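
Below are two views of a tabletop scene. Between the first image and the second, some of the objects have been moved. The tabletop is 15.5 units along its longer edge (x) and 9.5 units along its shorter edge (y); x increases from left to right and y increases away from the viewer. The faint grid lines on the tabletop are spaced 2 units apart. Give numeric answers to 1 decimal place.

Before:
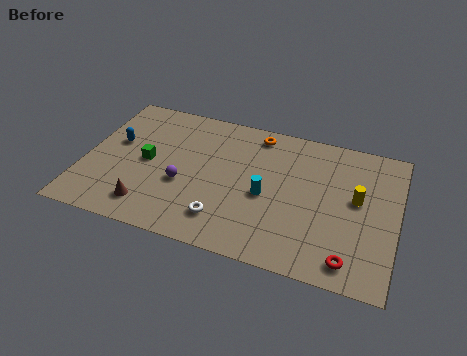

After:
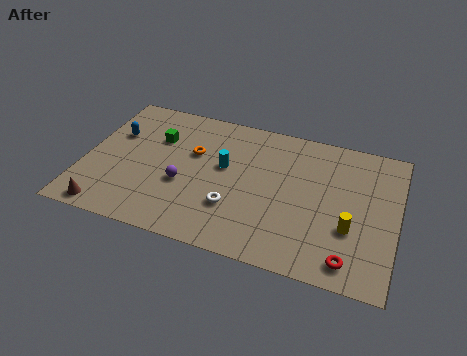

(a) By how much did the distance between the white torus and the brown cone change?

+2.7

Before: roughly 3.7 units apart; after: 6.4. That's 2.7 units further apart.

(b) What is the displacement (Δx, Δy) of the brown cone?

(-2.0, -0.8)

The brown cone was at about (3.5, 1.7) and moved to about (1.5, 0.9).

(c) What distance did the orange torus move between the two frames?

3.8

The orange torus was near (8.3, 8.3) before and (5.3, 6.0) after, so it travelled √(3.0² + 2.3²) ≈ 3.8 units.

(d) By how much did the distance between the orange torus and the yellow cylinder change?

+2.4

Before: roughly 6.0 units apart; after: 8.4. That's 2.4 units further apart.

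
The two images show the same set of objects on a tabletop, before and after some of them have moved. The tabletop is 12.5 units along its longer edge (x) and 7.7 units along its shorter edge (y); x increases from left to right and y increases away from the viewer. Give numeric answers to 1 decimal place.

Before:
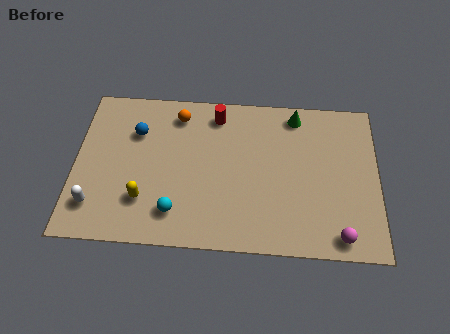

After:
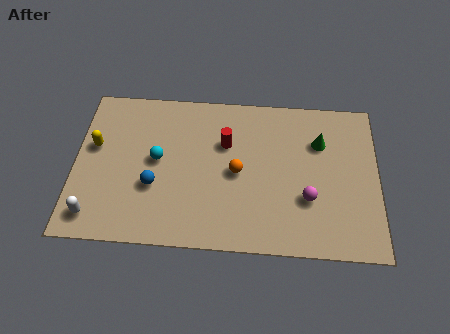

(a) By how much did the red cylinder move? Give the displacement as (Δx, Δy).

(0.4, -1.4)

The red cylinder started near (5.8, 6.5) and ended near (6.2, 5.1).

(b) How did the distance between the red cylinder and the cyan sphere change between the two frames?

-2.2

They were about 5.2 units apart before and 3.0 after — 2.2 units closer together.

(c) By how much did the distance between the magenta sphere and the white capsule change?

-1.2

The distance was about 10.0 in the first image and 8.8 in the second, so they moved 1.2 units closer together.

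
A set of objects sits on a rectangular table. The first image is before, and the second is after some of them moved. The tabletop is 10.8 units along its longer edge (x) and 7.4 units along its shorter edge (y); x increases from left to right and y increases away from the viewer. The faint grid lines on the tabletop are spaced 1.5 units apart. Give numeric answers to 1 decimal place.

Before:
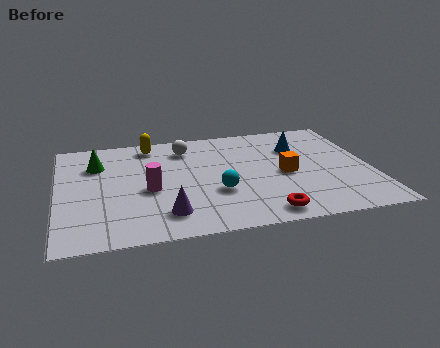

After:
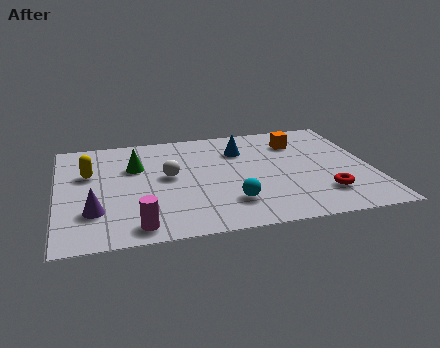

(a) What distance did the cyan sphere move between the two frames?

0.9

The cyan sphere moved from about (5.4, 2.6) to (5.8, 1.8), a distance of √(0.4² + 0.8²) ≈ 0.9.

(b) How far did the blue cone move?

2.0

From (8.4, 5.2) to (6.4, 5.4), the blue cone covered √(2.0² + 0.2²) ≈ 2.0 units.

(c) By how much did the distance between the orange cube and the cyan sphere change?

+2.1

The distance was about 2.5 in the first image and 4.6 in the second, so they moved 2.1 units further apart.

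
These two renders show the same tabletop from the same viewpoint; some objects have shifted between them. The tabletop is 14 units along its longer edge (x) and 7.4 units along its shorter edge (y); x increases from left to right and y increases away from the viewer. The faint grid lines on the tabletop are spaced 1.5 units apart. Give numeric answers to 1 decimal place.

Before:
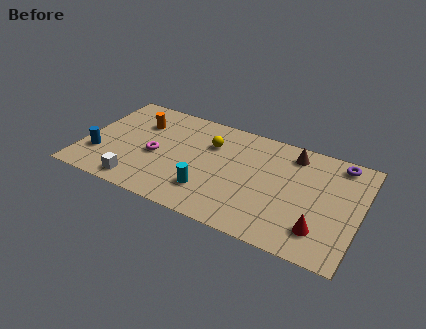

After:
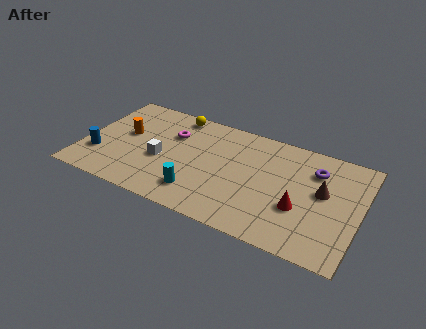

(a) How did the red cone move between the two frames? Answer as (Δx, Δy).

(-1.1, 1.0)

From the two frames, the red cone sits at roughly (12.2, 1.7) before and (11.1, 2.7) after.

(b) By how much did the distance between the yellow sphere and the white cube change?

-1.8

The distance was about 5.3 in the first image and 3.5 in the second, so they moved 1.8 units closer together.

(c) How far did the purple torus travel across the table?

1.5

The purple torus moved from about (12.7, 6.5) to (11.6, 5.5), a distance of √(1.1² + 1.0²) ≈ 1.5.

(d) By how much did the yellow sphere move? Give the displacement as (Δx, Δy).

(-2.0, 1.4)

The yellow sphere was at about (6.3, 5.2) and moved to about (4.3, 6.6).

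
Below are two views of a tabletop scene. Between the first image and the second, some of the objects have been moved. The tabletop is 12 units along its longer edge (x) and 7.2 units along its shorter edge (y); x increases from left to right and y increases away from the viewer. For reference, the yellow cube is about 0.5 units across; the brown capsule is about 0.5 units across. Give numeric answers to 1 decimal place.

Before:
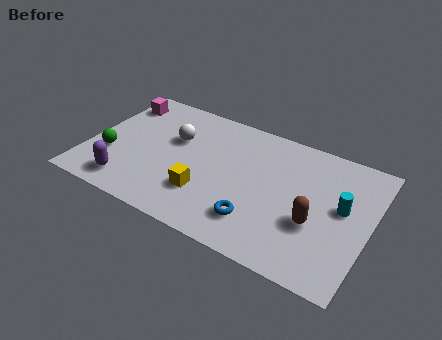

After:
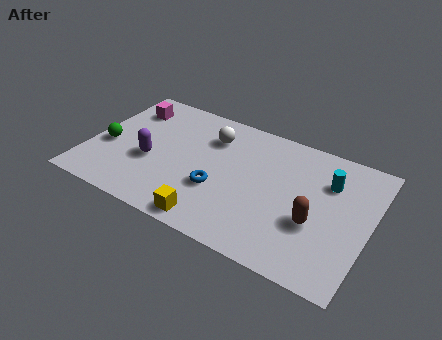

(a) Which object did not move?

the brown capsule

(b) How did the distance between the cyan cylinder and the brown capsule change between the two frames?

+0.8

The distance was about 1.6 in the first image and 2.4 in the second, so they moved 0.8 units further apart.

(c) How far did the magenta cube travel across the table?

0.5

From (0.8, 5.8) to (1.3, 5.6), the magenta cube covered √(0.5² + 0.2²) ≈ 0.5 units.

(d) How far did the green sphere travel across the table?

0.5

The green sphere was near (1.0, 2.5) before and (0.8, 3.0) after, so it travelled √(0.2² + 0.5²) ≈ 0.5 units.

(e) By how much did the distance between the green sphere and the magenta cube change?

-0.7

The distance was about 3.3 in the first image and 2.6 in the second, so they moved 0.7 units closer together.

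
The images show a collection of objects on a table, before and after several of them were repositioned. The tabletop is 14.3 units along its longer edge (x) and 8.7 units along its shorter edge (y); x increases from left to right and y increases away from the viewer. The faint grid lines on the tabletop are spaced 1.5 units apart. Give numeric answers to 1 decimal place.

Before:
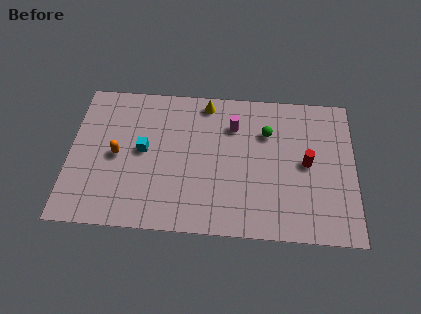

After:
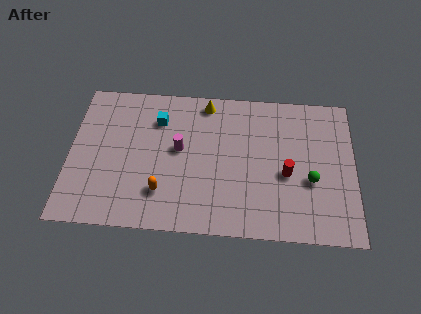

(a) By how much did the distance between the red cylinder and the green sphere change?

-1.4

The distance was about 2.6 in the first image and 1.2 in the second, so they moved 1.4 units closer together.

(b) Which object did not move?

the yellow cone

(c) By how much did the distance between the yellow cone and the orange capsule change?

+0.3

The distance was about 5.6 in the first image and 5.9 in the second, so they moved 0.3 units further apart.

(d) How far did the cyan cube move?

2.0

The cyan cube was near (3.7, 4.6) before and (4.4, 6.5) after, so it travelled √(0.7² + 1.9²) ≈ 2.0 units.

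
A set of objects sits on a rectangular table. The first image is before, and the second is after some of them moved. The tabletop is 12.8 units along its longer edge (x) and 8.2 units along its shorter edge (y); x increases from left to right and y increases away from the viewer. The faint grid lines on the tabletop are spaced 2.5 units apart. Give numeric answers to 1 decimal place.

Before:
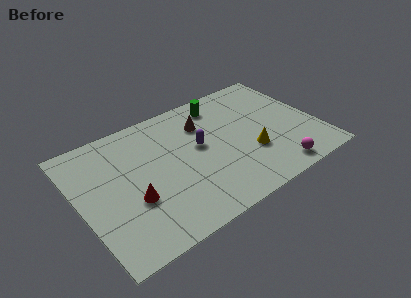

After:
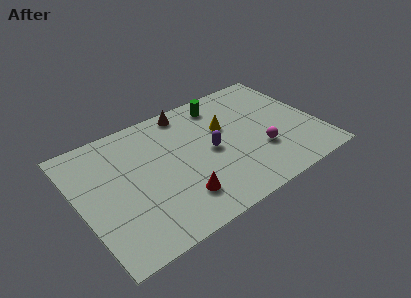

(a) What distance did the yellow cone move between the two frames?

2.6

The yellow cone moved from about (9.0, 2.8) to (8.0, 5.2), a distance of √(1.0² + 2.4²) ≈ 2.6.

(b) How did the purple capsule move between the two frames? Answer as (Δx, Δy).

(0.5, -0.6)

The purple capsule was at about (6.5, 4.6) and moved to about (7.0, 4.0).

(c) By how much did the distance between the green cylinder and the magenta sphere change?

-1.8

The distance was about 6.2 in the first image and 4.4 in the second, so they moved 1.8 units closer together.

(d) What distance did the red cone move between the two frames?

2.5

From (2.6, 3.0) to (4.9, 1.9), the red cone covered √(2.3² + 1.1²) ≈ 2.5 units.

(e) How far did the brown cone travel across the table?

1.5

The brown cone was near (7.0, 6.0) before and (6.3, 7.3) after, so it travelled √(0.7² + 1.3²) ≈ 1.5 units.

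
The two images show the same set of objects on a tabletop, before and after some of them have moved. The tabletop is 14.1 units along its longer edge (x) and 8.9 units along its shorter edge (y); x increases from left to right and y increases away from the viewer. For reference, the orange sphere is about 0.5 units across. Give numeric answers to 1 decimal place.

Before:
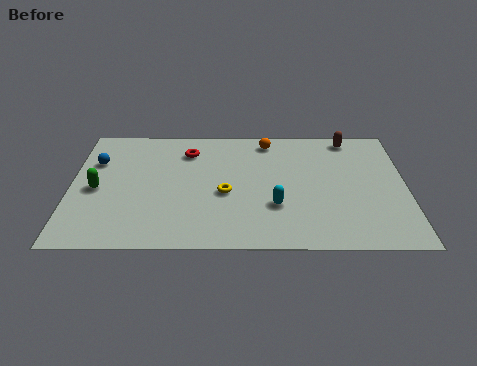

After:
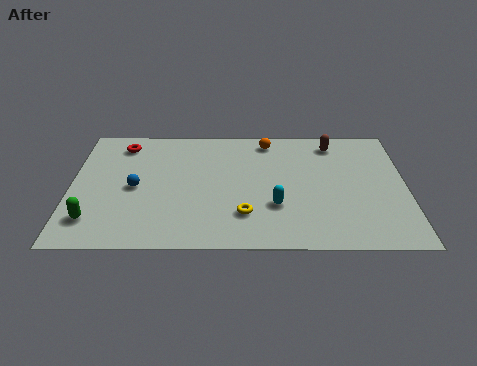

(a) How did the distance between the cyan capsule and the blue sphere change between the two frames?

-2.2

The distance was about 8.2 in the first image and 6.0 in the second, so they moved 2.2 units closer together.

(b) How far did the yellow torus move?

1.7

The yellow torus moved from about (6.5, 3.8) to (7.3, 2.3), a distance of √(0.8² + 1.5²) ≈ 1.7.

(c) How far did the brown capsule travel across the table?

0.8

The brown capsule moved from about (11.8, 7.9) to (11.1, 7.5), a distance of √(0.7² + 0.4²) ≈ 0.8.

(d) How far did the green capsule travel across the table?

2.2

The green capsule was near (1.1, 4.1) before and (1.0, 1.9) after, so it travelled √(0.1² + 2.2²) ≈ 2.2 units.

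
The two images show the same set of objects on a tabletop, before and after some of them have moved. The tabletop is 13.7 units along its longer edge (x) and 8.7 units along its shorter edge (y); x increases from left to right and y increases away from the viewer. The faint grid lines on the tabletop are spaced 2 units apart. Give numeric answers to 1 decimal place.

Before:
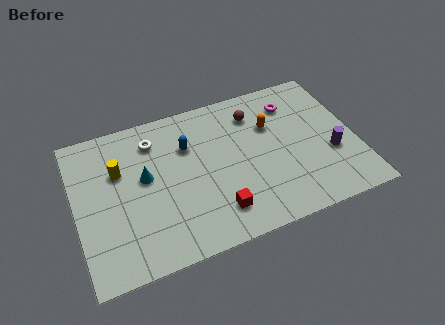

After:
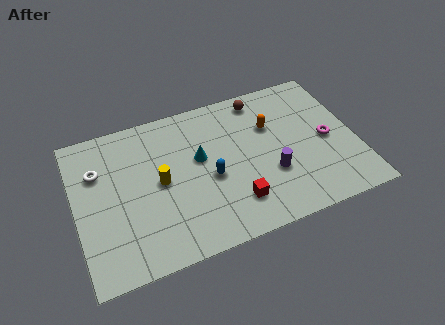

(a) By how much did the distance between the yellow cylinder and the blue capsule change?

-0.9

The distance was about 3.4 in the first image and 2.5 in the second, so they moved 0.9 units closer together.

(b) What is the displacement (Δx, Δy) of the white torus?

(-2.8, -0.9)

The white torus was at about (4.0, 6.9) and moved to about (1.2, 6.0).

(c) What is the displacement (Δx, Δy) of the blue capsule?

(0.9, -2.2)

From the two frames, the blue capsule sits at roughly (5.6, 6.0) before and (6.5, 3.8) after.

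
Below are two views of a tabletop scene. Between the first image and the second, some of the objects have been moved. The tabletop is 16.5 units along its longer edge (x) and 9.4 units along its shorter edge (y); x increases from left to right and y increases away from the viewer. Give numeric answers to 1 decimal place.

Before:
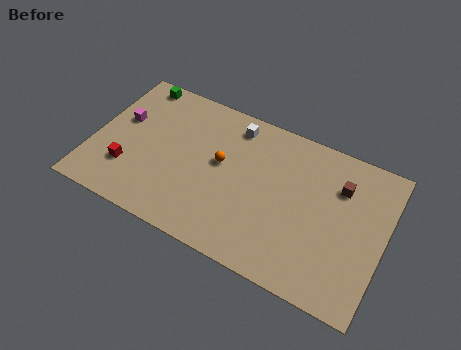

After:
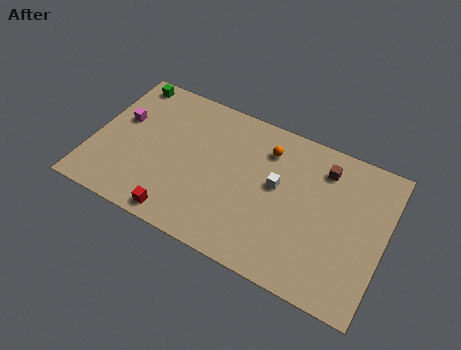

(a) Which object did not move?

the magenta cube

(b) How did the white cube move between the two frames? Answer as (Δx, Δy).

(2.8, -2.7)

The white cube was at about (7.6, 8.0) and moved to about (10.4, 5.3).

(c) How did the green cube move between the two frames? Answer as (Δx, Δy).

(-0.5, -0.1)

The green cube started near (1.8, 8.5) and ended near (1.3, 8.4).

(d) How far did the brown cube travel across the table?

1.2

From (13.8, 6.8) to (12.8, 7.5), the brown cube covered √(1.0² + 0.7²) ≈ 1.2 units.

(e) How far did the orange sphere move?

3.1

The orange sphere was near (7.2, 5.3) before and (9.6, 7.3) after, so it travelled √(2.4² + 2.0²) ≈ 3.1 units.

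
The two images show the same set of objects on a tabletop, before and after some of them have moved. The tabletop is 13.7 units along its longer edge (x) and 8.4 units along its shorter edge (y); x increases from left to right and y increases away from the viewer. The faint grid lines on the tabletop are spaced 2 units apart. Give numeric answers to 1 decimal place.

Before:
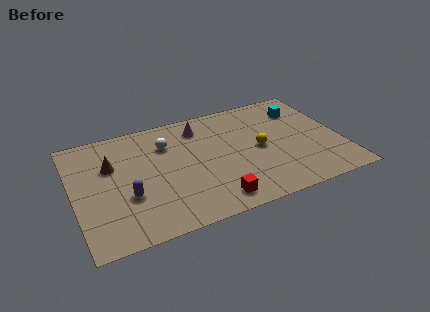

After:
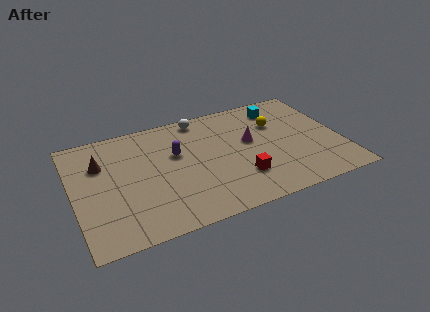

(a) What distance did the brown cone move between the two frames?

0.6

From (2.0, 5.5) to (1.5, 5.8), the brown cone covered √(0.5² + 0.3²) ≈ 0.6 units.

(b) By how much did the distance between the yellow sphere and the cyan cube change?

-2.2

They were about 3.4 units apart before and 1.2 after — 2.2 units closer together.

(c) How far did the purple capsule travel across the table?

3.5

The purple capsule was near (2.6, 3.0) before and (5.3, 5.2) after, so it travelled √(2.7² + 2.2²) ≈ 3.5 units.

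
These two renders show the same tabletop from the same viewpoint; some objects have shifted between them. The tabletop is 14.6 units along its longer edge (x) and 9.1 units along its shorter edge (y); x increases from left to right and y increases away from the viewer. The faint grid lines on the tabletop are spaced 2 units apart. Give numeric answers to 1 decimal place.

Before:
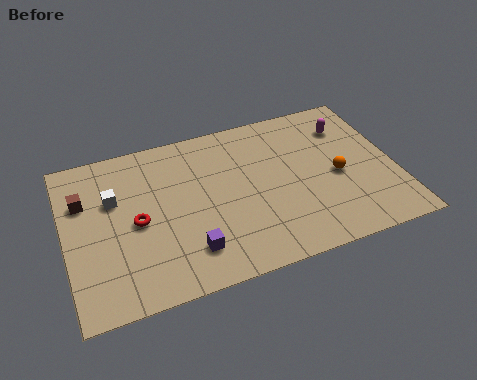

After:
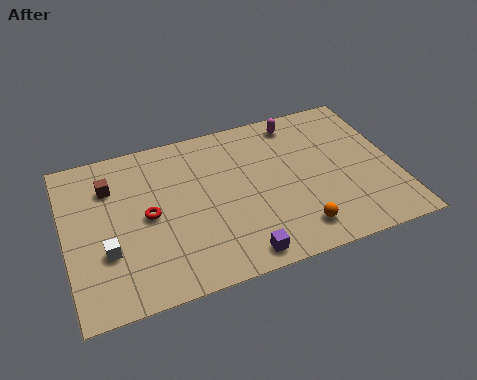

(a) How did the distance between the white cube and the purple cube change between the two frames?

+1.1

Before: roughly 4.9 units apart; after: 6.0. That's 1.1 units further apart.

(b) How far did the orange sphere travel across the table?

3.3

The orange sphere was near (12.0, 4.1) before and (9.9, 1.6) after, so it travelled √(2.1² + 2.5²) ≈ 3.3 units.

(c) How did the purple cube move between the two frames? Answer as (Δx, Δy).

(2.1, -1.0)

From the two frames, the purple cube sits at roughly (5.2, 2.0) before and (7.3, 1.0) after.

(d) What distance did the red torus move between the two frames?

0.5

The red torus was near (3.1, 4.3) before and (3.6, 4.5) after, so it travelled √(0.5² + 0.2²) ≈ 0.5 units.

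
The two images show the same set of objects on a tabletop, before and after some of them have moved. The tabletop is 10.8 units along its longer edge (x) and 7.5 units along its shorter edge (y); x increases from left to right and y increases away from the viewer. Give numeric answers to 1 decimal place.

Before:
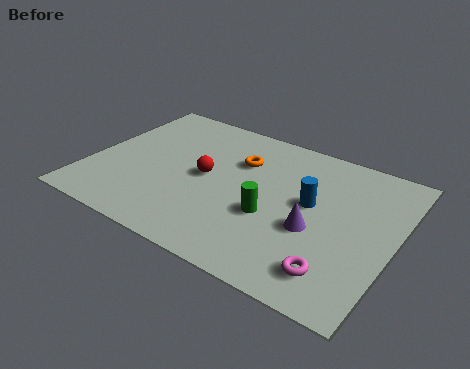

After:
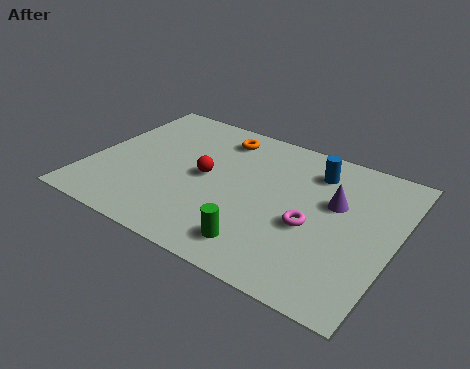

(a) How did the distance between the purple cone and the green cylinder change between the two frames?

+2.4

The distance was about 1.5 in the first image and 3.9 in the second, so they moved 2.4 units further apart.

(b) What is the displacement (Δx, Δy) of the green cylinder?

(-0.1, -1.6)

The green cylinder was at about (6.6, 2.9) and moved to about (6.5, 1.3).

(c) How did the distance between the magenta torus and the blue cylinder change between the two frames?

-0.3

They were about 3.1 units apart before and 2.8 after — 0.3 units closer together.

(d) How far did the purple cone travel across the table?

1.7

From (8.1, 3.0) to (8.6, 4.6), the purple cone covered √(0.5² + 1.6²) ≈ 1.7 units.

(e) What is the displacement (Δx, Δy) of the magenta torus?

(-1.1, 1.7)

The magenta torus started near (9.1, 1.4) and ended near (8.0, 3.1).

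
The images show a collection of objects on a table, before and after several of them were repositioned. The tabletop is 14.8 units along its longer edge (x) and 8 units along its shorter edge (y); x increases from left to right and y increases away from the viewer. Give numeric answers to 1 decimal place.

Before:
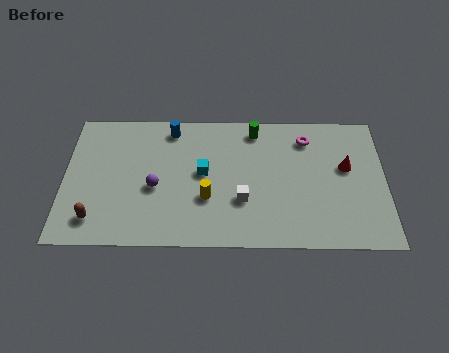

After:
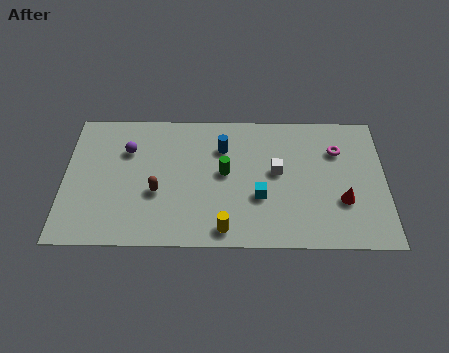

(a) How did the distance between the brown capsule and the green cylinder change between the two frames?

-5.8

Before: roughly 9.1 units apart; after: 3.3. That's 5.8 units closer together.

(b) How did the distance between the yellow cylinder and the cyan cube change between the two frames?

+1.0

They were about 1.5 units apart before and 2.5 after — 1.0 units further apart.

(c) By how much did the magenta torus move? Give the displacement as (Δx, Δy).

(1.4, -0.7)

From the two frames, the magenta torus sits at roughly (11.2, 6.4) before and (12.6, 5.7) after.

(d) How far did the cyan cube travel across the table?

3.0

The cyan cube moved from about (6.4, 4.3) to (9.0, 2.9), a distance of √(2.6² + 1.4²) ≈ 3.0.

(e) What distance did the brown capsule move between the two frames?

3.2

The brown capsule moved from about (1.5, 1.5) to (4.3, 3.1), a distance of √(2.8² + 1.6²) ≈ 3.2.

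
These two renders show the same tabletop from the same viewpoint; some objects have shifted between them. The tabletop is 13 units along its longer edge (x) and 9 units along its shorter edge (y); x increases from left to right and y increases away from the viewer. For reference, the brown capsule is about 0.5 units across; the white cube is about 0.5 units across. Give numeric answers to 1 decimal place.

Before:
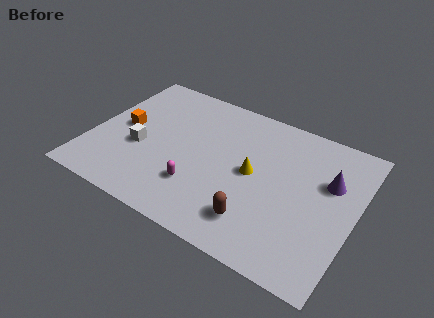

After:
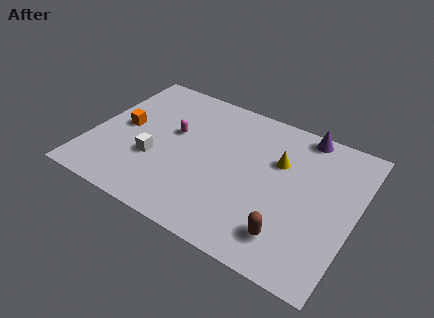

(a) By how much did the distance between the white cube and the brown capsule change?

+0.7

They were about 6.3 units apart before and 7.0 after — 0.7 units further apart.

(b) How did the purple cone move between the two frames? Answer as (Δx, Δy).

(-1.6, 2.4)

The purple cone started near (11.6, 5.8) and ended near (10.0, 8.2).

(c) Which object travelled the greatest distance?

the magenta capsule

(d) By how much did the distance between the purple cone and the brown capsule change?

+1.5

The distance was about 4.9 in the first image and 6.4 in the second, so they moved 1.5 units further apart.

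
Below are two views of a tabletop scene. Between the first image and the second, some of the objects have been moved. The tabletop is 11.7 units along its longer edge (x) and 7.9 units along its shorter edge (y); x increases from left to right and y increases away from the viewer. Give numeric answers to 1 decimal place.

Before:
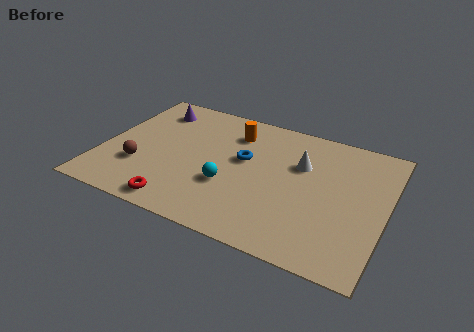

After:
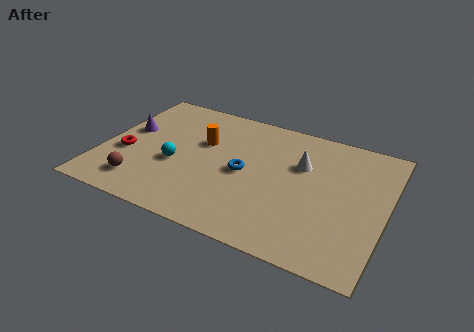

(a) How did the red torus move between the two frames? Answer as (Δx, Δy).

(-2.6, 2.2)

From the two frames, the red torus sits at roughly (3.6, 0.9) before and (1.0, 3.1) after.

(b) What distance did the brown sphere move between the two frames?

1.0

The brown sphere was near (1.7, 2.5) before and (1.9, 1.5) after, so it travelled √(0.2² + 1.0²) ≈ 1.0 units.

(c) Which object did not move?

the white cone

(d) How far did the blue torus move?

0.8

The blue torus was near (5.8, 4.6) before and (5.9, 3.8) after, so it travelled √(0.1² + 0.8²) ≈ 0.8 units.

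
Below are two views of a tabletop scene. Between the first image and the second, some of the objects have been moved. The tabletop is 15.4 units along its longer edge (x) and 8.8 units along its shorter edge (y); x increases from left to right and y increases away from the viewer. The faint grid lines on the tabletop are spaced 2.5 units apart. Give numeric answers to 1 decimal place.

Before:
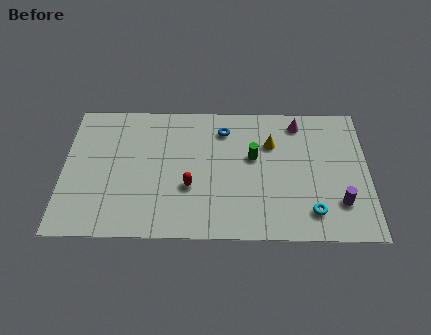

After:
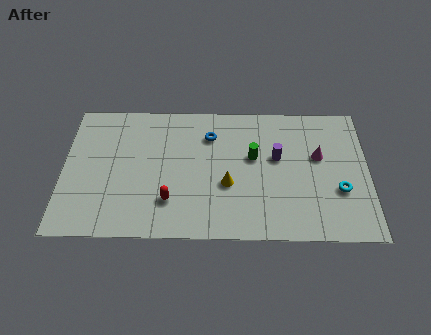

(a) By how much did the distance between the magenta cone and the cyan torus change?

-3.4

They were about 5.8 units apart before and 2.4 after — 3.4 units closer together.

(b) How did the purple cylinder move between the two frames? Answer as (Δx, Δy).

(-3.1, 2.9)

The purple cylinder started near (13.9, 2.3) and ended near (10.8, 5.2).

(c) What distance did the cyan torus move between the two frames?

2.0

From (12.5, 1.7) to (13.9, 3.1), the cyan torus covered √(1.4² + 1.4²) ≈ 2.0 units.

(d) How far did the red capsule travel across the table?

1.3

The red capsule was near (6.4, 3.2) before and (5.4, 2.3) after, so it travelled √(1.0² + 0.9²) ≈ 1.3 units.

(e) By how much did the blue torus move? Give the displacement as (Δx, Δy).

(-0.7, -0.4)

The blue torus was at about (8.1, 7.0) and moved to about (7.4, 6.6).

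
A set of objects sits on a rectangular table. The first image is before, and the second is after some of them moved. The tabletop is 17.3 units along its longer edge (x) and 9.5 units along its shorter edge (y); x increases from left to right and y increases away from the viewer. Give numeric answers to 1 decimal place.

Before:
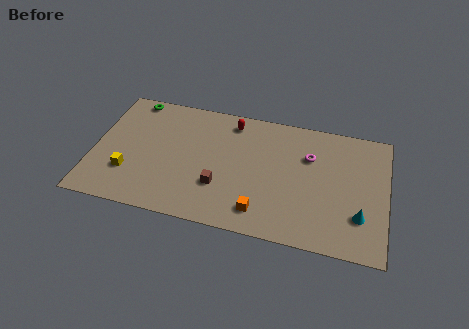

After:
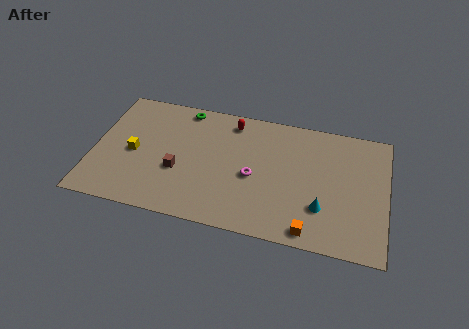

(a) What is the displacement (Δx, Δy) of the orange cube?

(2.9, -0.7)

From the two frames, the orange cube sits at roughly (10.1, 1.7) before and (13.0, 1.0) after.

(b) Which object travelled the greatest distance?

the magenta torus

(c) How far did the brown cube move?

2.6

The brown cube moved from about (7.6, 3.0) to (5.1, 3.6), a distance of √(2.5² + 0.6²) ≈ 2.6.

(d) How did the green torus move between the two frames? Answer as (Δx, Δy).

(3.1, -0.1)

From the two frames, the green torus sits at roughly (2.0, 8.6) before and (5.1, 8.5) after.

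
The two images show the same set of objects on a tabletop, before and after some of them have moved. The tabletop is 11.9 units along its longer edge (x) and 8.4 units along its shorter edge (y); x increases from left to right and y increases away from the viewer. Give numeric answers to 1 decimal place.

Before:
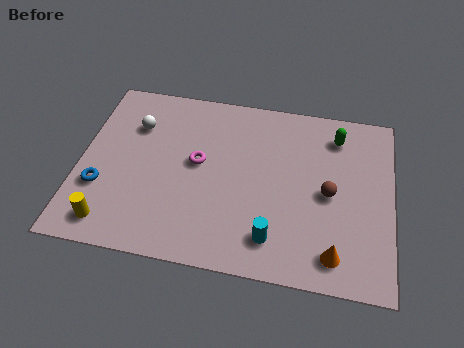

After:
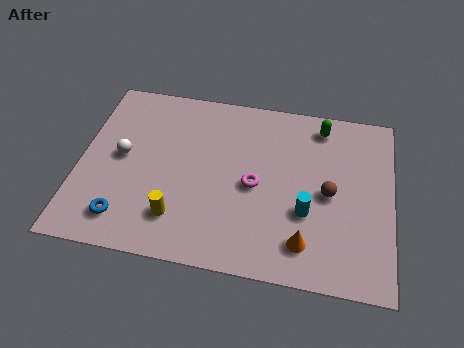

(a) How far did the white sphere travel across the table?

1.6

From (2.0, 6.0) to (1.6, 4.4), the white sphere covered √(0.4² + 1.6²) ≈ 1.6 units.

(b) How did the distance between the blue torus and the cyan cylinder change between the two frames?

+0.3

They were about 6.7 units apart before and 7.0 after — 0.3 units further apart.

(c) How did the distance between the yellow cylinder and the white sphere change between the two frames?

-1.4

Before: roughly 4.8 units apart; after: 3.4. That's 1.4 units closer together.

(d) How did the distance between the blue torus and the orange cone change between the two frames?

-2.2

The distance was about 9.0 in the first image and 6.8 in the second, so they moved 2.2 units closer together.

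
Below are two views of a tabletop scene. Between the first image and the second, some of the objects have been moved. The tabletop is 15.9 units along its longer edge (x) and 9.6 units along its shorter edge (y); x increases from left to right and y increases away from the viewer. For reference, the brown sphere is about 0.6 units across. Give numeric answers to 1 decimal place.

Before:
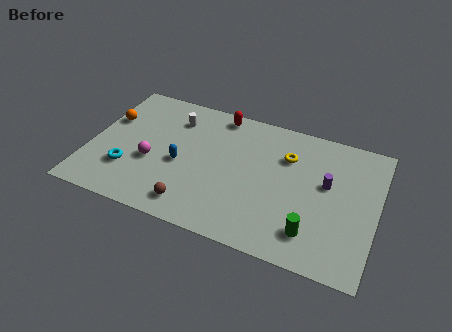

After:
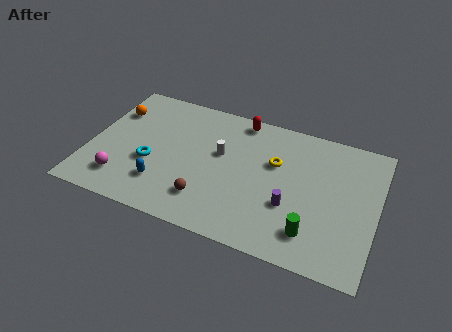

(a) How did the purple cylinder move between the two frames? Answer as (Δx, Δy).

(-1.8, -2.2)

From the two frames, the purple cylinder sits at roughly (13.1, 5.6) before and (11.3, 3.4) after.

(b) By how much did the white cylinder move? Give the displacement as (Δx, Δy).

(2.8, -1.7)

The white cylinder started near (4.4, 7.4) and ended near (7.2, 5.7).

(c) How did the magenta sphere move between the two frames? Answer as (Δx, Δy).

(-1.4, -1.8)

From the two frames, the magenta sphere sits at roughly (3.5, 3.8) before and (2.1, 2.0) after.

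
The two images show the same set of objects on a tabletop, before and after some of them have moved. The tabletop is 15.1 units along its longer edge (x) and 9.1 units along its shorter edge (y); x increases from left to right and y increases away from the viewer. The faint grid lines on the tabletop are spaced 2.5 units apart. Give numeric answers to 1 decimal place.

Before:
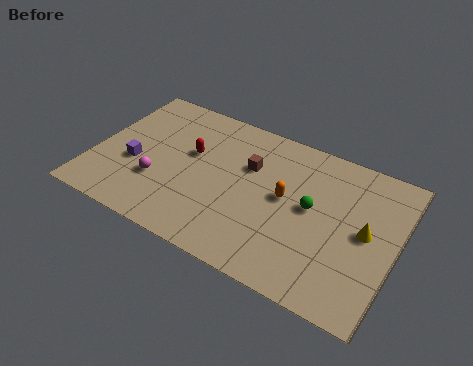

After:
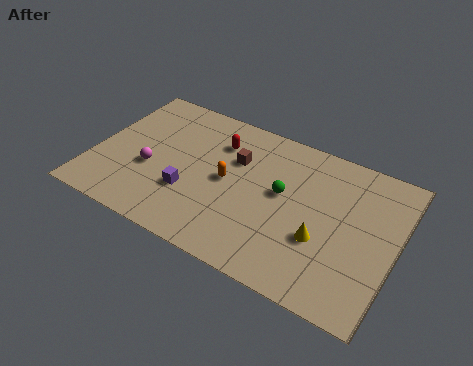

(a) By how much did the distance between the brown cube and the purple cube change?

-2.4

Before: roughly 6.0 units apart; after: 3.6. That's 2.4 units closer together.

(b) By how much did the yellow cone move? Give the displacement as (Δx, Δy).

(-2.0, -1.4)

The yellow cone was at about (13.6, 4.7) and moved to about (11.6, 3.3).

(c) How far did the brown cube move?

0.7

The brown cube was near (7.6, 6.0) before and (6.9, 6.1) after, so it travelled √(0.7² + 0.1²) ≈ 0.7 units.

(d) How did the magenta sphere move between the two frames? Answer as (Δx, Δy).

(-0.5, 0.6)

From the two frames, the magenta sphere sits at roughly (3.4, 3.0) before and (2.9, 3.6) after.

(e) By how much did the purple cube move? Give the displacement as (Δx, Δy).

(2.9, -0.6)

From the two frames, the purple cube sits at roughly (2.1, 3.6) before and (5.0, 3.0) after.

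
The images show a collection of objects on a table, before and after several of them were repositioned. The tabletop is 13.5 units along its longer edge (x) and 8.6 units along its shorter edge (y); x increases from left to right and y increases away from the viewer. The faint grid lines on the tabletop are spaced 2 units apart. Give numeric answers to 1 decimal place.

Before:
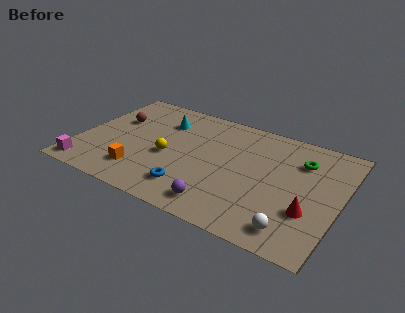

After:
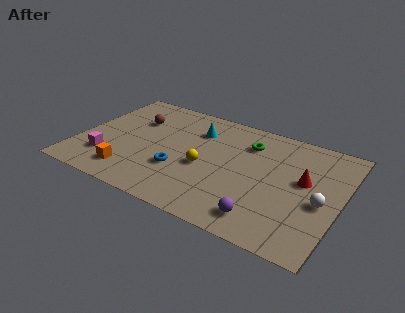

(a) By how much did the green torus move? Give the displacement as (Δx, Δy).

(-2.8, 0.2)

The green torus was at about (11.3, 6.3) and moved to about (8.5, 6.5).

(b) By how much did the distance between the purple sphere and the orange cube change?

+2.7

The distance was about 4.3 in the first image and 7.0 in the second, so they moved 2.7 units further apart.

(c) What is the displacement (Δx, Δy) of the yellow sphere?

(1.9, 0.0)

The yellow sphere started near (4.7, 3.7) and ended near (6.6, 3.7).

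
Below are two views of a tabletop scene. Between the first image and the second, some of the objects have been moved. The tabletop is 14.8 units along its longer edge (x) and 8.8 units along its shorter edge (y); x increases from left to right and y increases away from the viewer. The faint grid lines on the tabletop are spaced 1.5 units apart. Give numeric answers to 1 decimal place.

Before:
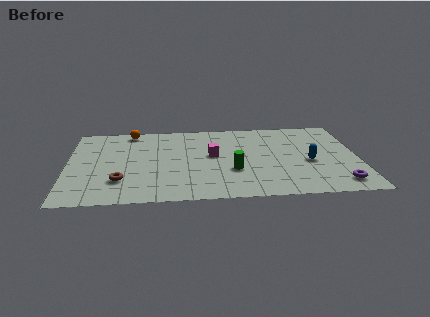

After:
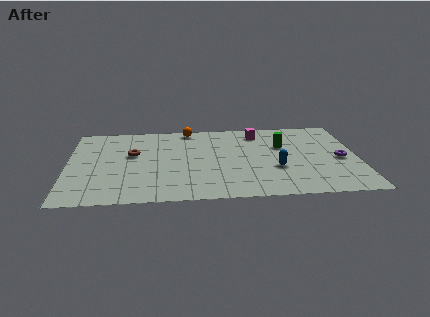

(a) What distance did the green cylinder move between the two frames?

3.7

The green cylinder moved from about (8.4, 3.1) to (11.0, 5.7), a distance of √(2.6² + 2.6²) ≈ 3.7.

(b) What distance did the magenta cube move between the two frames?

3.4

The magenta cube moved from about (7.4, 4.9) to (9.8, 7.3), a distance of √(2.4² + 2.4²) ≈ 3.4.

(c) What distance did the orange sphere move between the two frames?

3.0

From (3.2, 7.9) to (6.2, 8.0), the orange sphere covered √(3.0² + 0.1²) ≈ 3.0 units.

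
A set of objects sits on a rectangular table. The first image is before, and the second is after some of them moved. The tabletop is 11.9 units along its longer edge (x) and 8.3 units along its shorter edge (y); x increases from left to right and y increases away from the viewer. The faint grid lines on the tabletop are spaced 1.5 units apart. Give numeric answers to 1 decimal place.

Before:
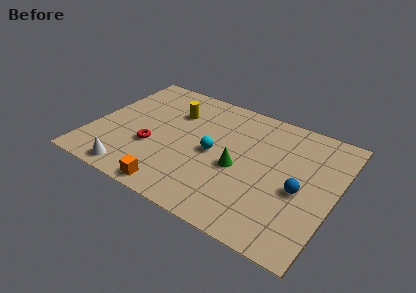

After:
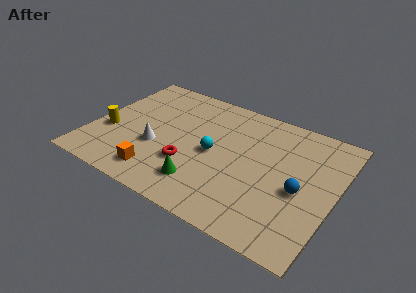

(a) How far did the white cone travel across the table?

2.3

From (2.5, 0.9) to (3.3, 3.1), the white cone covered √(0.8² + 2.2²) ≈ 2.3 units.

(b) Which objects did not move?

the blue sphere and the cyan sphere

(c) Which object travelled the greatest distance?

the yellow cylinder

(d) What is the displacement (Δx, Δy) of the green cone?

(-1.5, -1.8)

The green cone started near (7.3, 3.6) and ended near (5.8, 1.8).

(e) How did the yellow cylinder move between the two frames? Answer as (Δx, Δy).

(-2.8, -2.8)

The yellow cylinder was at about (3.7, 5.9) and moved to about (0.9, 3.1).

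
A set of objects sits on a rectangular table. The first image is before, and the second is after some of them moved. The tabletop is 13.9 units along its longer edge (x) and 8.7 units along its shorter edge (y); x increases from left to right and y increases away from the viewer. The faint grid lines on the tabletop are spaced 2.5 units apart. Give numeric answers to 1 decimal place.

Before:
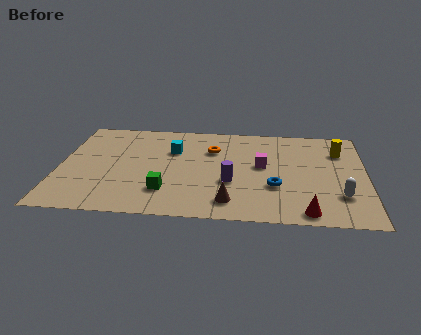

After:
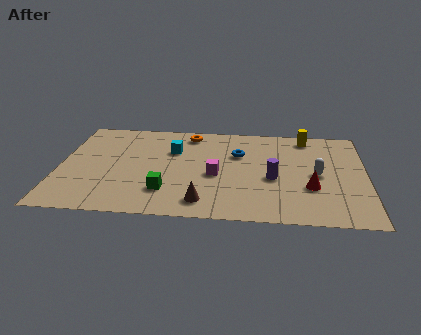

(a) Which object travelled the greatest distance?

the blue torus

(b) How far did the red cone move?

2.1

The red cone moved from about (11.2, 0.9) to (11.4, 3.0), a distance of √(0.2² + 2.1²) ≈ 2.1.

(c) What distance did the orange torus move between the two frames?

1.8

From (6.9, 6.1) to (5.8, 7.5), the orange torus covered √(1.1² + 1.4²) ≈ 1.8 units.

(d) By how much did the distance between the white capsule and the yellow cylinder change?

-0.6

The distance was about 4.0 in the first image and 3.4 in the second, so they moved 0.6 units closer together.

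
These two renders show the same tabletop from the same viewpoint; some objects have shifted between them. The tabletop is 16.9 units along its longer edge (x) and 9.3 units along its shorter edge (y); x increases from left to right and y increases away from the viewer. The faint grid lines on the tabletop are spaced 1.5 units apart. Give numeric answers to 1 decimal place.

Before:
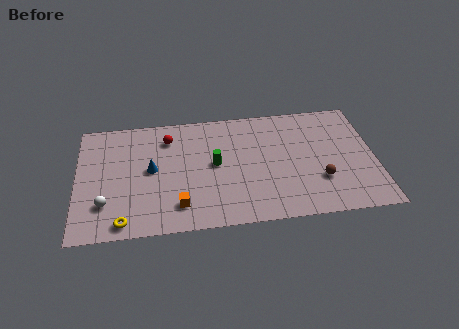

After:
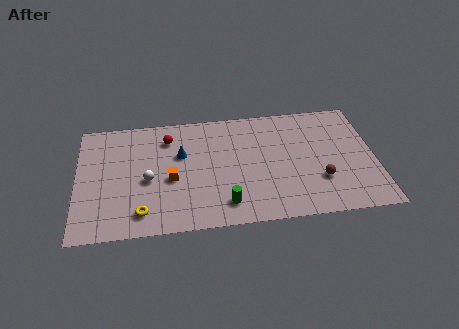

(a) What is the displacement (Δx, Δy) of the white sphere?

(2.4, 1.6)

The white sphere was at about (1.6, 2.5) and moved to about (4.0, 4.1).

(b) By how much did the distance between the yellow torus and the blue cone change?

+0.7

The distance was about 4.2 in the first image and 4.9 in the second, so they moved 0.7 units further apart.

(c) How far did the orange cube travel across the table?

2.1

The orange cube moved from about (5.7, 1.9) to (5.3, 4.0), a distance of √(0.4² + 2.1²) ≈ 2.1.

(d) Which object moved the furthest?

the green cylinder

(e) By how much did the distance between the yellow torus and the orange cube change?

-0.3

The distance was about 3.2 in the first image and 2.9 in the second, so they moved 0.3 units closer together.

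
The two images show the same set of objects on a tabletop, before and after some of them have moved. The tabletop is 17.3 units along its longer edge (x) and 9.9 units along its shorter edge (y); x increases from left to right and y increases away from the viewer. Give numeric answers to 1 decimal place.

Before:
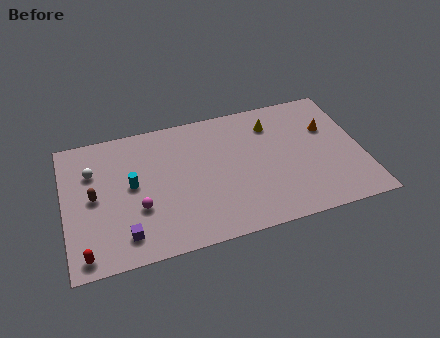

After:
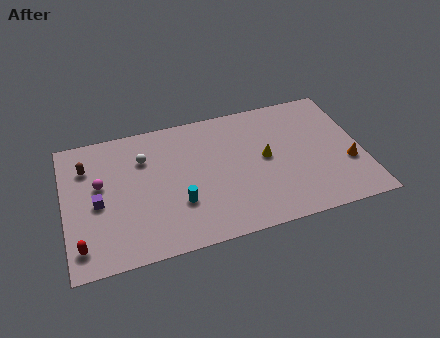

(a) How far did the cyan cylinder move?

3.3

The cyan cylinder moved from about (3.9, 5.3) to (6.5, 3.2), a distance of √(2.6² + 2.1²) ≈ 3.3.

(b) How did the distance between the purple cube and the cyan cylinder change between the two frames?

+1.2

They were about 3.6 units apart before and 4.8 after — 1.2 units further apart.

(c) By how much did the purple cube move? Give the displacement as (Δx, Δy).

(-1.4, 2.7)

From the two frames, the purple cube sits at roughly (3.3, 1.8) before and (1.9, 4.5) after.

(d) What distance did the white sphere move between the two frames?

3.0

The white sphere moved from about (1.7, 6.9) to (4.7, 7.1), a distance of √(3.0² + 0.2²) ≈ 3.0.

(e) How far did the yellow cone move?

2.6

From (12.3, 7.7) to (11.7, 5.2), the yellow cone covered √(0.6² + 2.5²) ≈ 2.6 units.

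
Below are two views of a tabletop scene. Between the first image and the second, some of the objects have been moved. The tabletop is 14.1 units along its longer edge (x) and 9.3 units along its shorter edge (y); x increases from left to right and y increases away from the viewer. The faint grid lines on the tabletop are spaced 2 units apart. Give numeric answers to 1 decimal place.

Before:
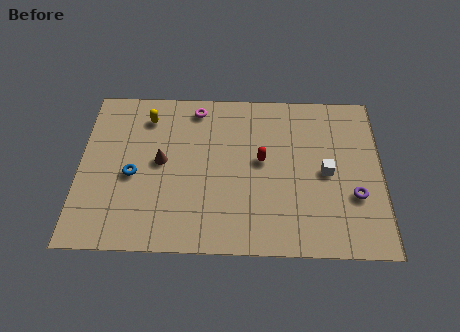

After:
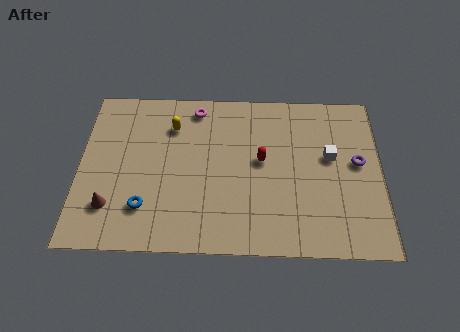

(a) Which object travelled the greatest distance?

the brown cone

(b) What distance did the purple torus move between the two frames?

1.9

The purple torus was near (12.8, 3.2) before and (13.0, 5.1) after, so it travelled √(0.2² + 1.9²) ≈ 1.9 units.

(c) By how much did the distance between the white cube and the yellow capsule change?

-1.3

The distance was about 8.9 in the first image and 7.6 in the second, so they moved 1.3 units closer together.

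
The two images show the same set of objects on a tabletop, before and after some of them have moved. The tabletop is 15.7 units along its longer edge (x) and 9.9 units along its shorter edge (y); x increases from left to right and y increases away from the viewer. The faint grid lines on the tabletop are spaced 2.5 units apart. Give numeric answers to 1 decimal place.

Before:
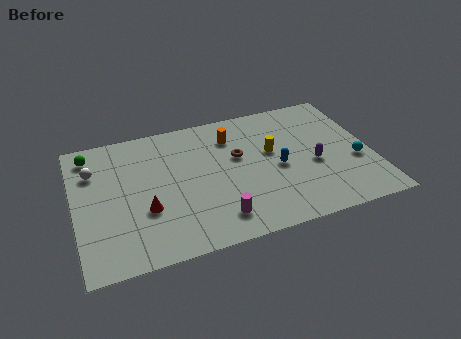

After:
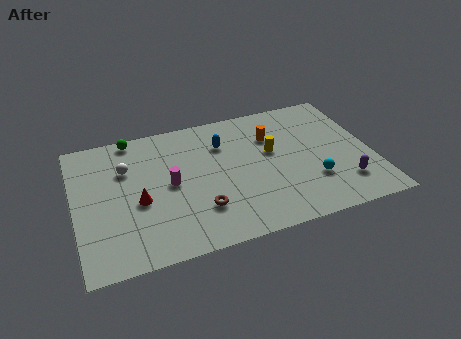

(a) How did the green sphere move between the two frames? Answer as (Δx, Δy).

(2.3, 0.7)

The green sphere was at about (1.0, 8.4) and moved to about (3.3, 9.1).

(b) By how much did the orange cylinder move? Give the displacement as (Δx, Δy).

(2.1, -0.6)

The orange cylinder started near (8.5, 7.6) and ended near (10.6, 7.0).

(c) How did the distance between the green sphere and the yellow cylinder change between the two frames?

-1.9

The distance was about 9.8 in the first image and 7.9 in the second, so they moved 1.9 units closer together.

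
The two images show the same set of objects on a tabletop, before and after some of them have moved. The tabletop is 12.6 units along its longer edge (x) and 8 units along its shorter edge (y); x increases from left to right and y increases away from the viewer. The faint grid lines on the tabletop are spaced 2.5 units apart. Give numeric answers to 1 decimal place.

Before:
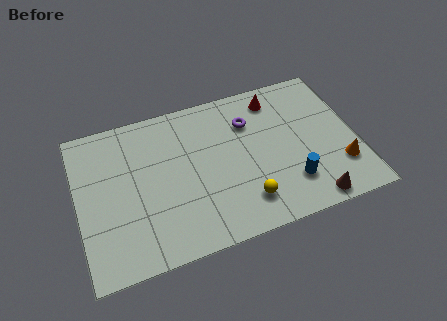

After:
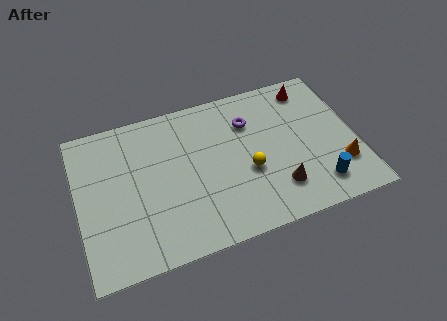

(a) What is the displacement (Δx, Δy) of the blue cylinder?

(1.2, -0.5)

From the two frames, the blue cylinder sits at roughly (9.4, 2.0) before and (10.6, 1.5) after.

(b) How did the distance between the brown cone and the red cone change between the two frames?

-0.7

They were about 6.0 units apart before and 5.3 after — 0.7 units closer together.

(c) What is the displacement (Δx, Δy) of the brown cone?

(-1.4, 1.1)

The brown cone started near (10.2, 0.8) and ended near (8.8, 1.9).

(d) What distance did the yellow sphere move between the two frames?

1.5

The yellow sphere was near (7.3, 1.7) before and (7.6, 3.2) after, so it travelled √(0.3² + 1.5²) ≈ 1.5 units.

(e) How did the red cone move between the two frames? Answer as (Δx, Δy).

(1.6, 0.1)

The red cone started near (9.2, 6.7) and ended near (10.8, 6.8).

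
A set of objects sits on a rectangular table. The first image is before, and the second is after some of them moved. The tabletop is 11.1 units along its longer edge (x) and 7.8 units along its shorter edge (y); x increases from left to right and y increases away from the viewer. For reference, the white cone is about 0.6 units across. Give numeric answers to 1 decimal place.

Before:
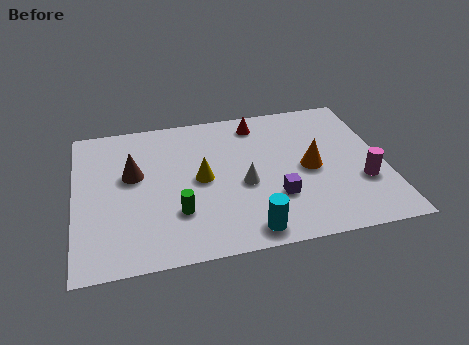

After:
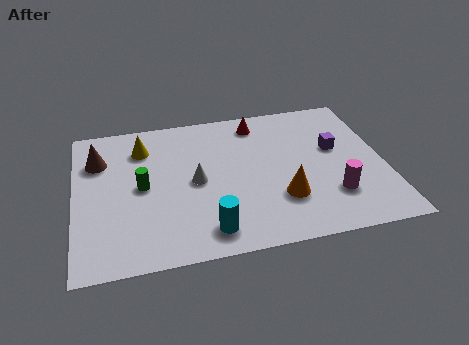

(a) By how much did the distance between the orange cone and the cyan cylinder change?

-0.8

The distance was about 3.7 in the first image and 2.9 in the second, so they moved 0.8 units closer together.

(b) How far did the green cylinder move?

2.0

The green cylinder was near (3.6, 2.3) before and (2.4, 3.9) after, so it travelled √(1.2² + 1.6²) ≈ 2.0 units.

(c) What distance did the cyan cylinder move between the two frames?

1.4

The cyan cylinder was near (6.0, 0.9) before and (4.6, 1.2) after, so it travelled √(1.4² + 0.3²) ≈ 1.4 units.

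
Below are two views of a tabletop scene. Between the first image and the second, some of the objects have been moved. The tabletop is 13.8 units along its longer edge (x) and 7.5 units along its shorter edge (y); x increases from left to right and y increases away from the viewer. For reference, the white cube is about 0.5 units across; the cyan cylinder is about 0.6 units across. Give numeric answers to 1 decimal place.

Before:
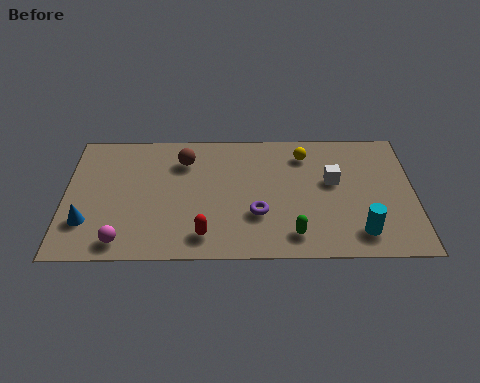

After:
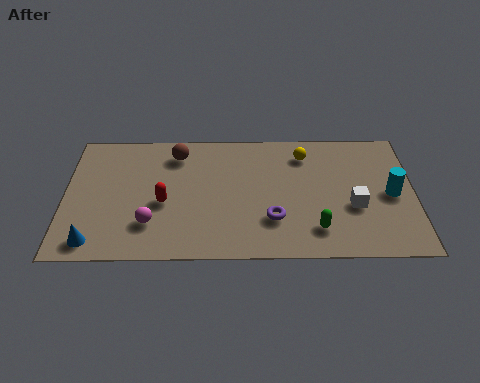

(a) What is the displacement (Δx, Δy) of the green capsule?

(0.9, 0.3)

From the two frames, the green capsule sits at roughly (9.0, 1.3) before and (9.9, 1.6) after.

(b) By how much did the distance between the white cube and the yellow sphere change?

+1.7

They were about 1.9 units apart before and 3.6 after — 1.7 units further apart.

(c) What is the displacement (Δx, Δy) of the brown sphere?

(-0.3, 0.4)

From the two frames, the brown sphere sits at roughly (4.7, 5.7) before and (4.4, 6.1) after.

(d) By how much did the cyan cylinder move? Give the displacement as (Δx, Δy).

(1.3, 2.2)

The cyan cylinder started near (11.6, 1.4) and ended near (12.9, 3.6).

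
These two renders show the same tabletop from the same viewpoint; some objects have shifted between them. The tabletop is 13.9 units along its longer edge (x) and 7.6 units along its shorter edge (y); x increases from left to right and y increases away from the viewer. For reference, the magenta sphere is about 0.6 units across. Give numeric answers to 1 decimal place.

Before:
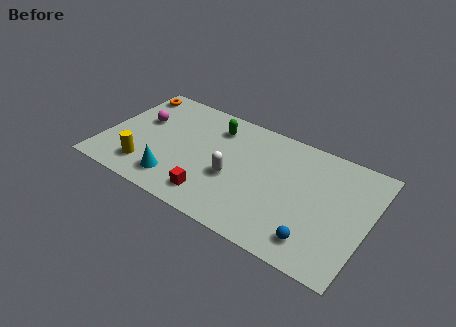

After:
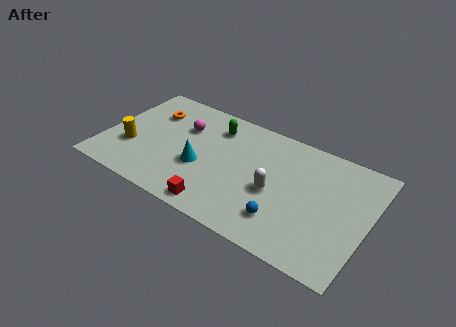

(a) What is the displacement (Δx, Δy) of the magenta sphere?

(2.2, 0.5)

The magenta sphere started near (1.7, 4.7) and ended near (3.9, 5.2).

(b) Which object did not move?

the green capsule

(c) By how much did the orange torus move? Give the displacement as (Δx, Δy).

(1.3, -1.0)

The orange torus was at about (0.8, 6.5) and moved to about (2.1, 5.5).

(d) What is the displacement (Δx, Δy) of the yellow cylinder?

(-1.0, 1.0)

From the two frames, the yellow cylinder sits at roughly (2.5, 1.6) before and (1.5, 2.6) after.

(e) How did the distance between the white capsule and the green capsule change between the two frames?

+1.3

They were about 3.2 units apart before and 4.5 after — 1.3 units further apart.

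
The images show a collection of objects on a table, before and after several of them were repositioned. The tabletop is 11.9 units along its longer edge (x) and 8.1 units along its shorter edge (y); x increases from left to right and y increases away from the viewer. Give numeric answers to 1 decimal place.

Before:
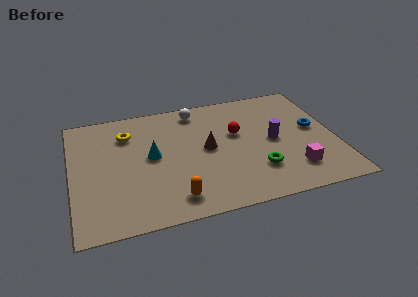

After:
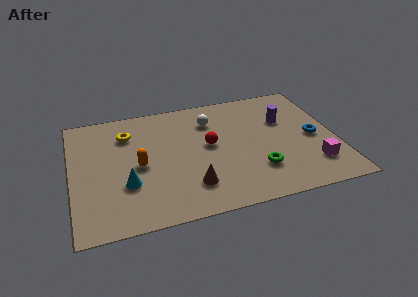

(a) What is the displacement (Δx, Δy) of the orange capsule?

(-1.4, 2.5)

The orange capsule started near (4.4, 1.3) and ended near (3.0, 3.8).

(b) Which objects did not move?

the yellow torus and the green torus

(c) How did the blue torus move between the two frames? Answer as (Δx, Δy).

(-0.1, -0.6)

The blue torus was at about (11.0, 4.4) and moved to about (10.9, 3.8).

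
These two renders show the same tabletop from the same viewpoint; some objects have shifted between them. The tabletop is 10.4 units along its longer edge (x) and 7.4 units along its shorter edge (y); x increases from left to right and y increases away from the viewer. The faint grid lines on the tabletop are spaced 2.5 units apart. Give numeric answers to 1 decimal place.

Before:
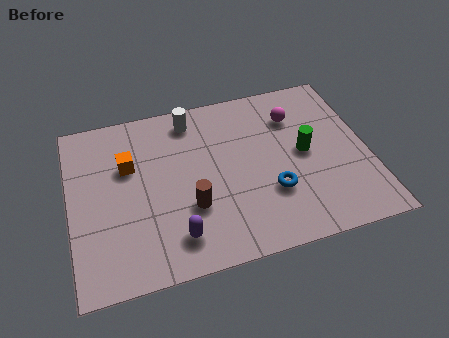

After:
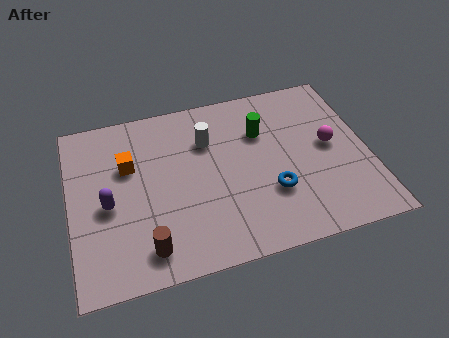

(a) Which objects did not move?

the orange cube and the blue torus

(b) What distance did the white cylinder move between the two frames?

1.2

The white cylinder was near (4.4, 6.3) before and (4.9, 5.2) after, so it travelled √(0.5² + 1.1²) ≈ 1.2 units.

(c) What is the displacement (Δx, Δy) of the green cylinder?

(-1.4, 1.3)

From the two frames, the green cylinder sits at roughly (8.2, 3.8) before and (6.8, 5.1) after.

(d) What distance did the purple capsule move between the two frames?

2.9

From (3.5, 1.4) to (1.3, 3.3), the purple capsule covered √(2.2² + 1.9²) ≈ 2.9 units.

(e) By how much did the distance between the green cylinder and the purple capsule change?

+0.5

They were about 5.3 units apart before and 5.8 after — 0.5 units further apart.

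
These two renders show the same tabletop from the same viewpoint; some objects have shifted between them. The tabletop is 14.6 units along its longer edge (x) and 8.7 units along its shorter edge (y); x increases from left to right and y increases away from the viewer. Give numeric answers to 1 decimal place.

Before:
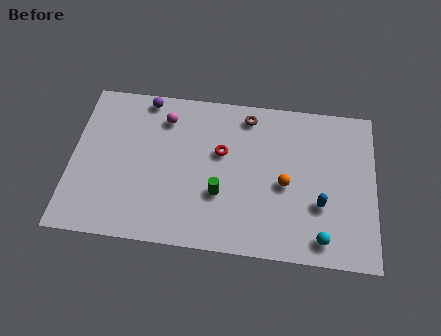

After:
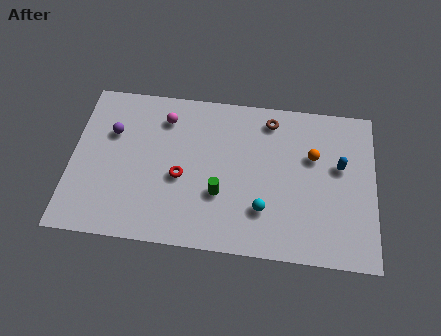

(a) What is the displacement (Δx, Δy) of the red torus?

(-1.9, -1.6)

From the two frames, the red torus sits at roughly (7.2, 5.3) before and (5.3, 3.7) after.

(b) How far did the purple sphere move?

2.6

The purple sphere was near (3.4, 7.9) before and (1.9, 5.8) after, so it travelled √(1.5² + 2.1²) ≈ 2.6 units.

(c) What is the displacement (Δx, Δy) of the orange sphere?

(1.3, 1.7)

From the two frames, the orange sphere sits at roughly (10.3, 3.9) before and (11.6, 5.6) after.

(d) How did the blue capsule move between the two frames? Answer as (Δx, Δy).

(0.9, 2.2)

From the two frames, the blue capsule sits at roughly (12.0, 3.0) before and (12.9, 5.2) after.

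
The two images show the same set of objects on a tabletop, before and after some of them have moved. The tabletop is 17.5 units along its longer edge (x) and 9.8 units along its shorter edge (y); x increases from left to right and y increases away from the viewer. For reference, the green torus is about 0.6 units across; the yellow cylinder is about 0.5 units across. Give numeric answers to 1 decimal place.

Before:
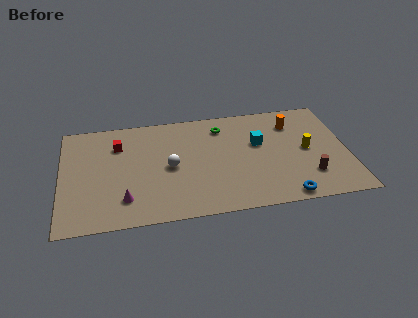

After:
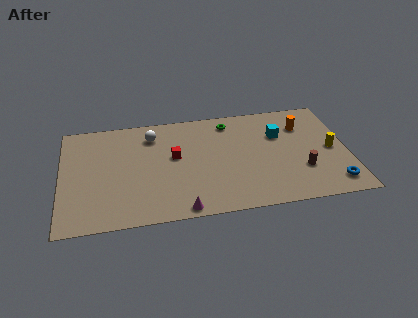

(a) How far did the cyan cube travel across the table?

1.4

The cyan cube was near (12.1, 6.0) before and (13.4, 6.6) after, so it travelled √(1.3² + 0.6²) ≈ 1.4 units.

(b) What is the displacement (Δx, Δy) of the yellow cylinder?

(1.5, -0.2)

From the two frames, the yellow cylinder sits at roughly (15.0, 4.9) before and (16.5, 4.7) after.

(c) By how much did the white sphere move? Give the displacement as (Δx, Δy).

(-1.0, 3.1)

From the two frames, the white sphere sits at roughly (6.6, 4.7) before and (5.6, 7.8) after.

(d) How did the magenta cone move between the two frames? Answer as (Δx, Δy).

(3.4, -1.4)

The magenta cone was at about (3.8, 2.2) and moved to about (7.2, 0.8).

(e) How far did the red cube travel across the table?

3.8

The red cube moved from about (3.5, 7.2) to (6.9, 5.6), a distance of √(3.4² + 1.6²) ≈ 3.8.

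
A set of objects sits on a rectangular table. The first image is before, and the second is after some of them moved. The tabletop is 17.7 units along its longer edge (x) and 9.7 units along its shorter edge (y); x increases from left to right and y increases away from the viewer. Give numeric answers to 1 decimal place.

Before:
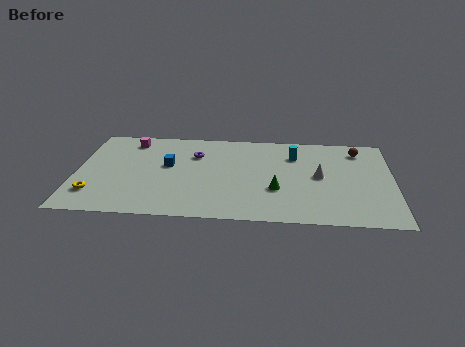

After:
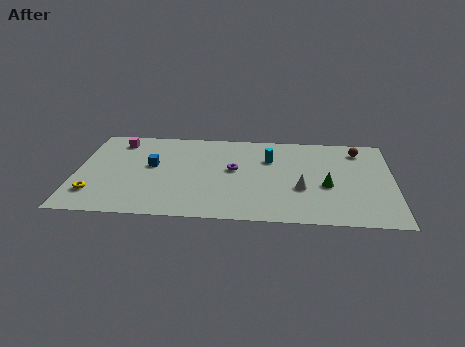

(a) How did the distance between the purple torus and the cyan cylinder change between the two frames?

-3.2

Before: roughly 5.6 units apart; after: 2.4. That's 3.2 units closer together.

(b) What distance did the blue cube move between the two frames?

0.9

The blue cube was near (5.1, 5.6) before and (4.2, 5.5) after, so it travelled √(0.9² + 0.1²) ≈ 0.9 units.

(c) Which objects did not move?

the brown sphere and the yellow torus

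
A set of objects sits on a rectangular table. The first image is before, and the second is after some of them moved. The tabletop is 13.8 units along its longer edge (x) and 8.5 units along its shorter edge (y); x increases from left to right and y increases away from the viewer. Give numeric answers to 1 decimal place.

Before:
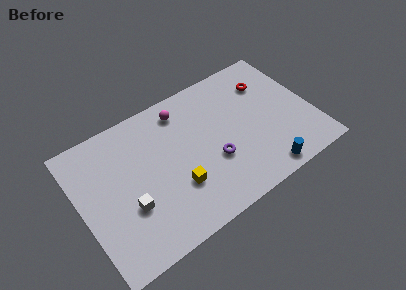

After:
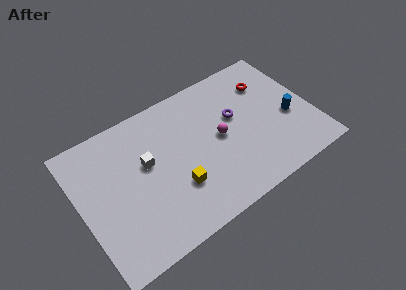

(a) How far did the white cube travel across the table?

2.4

From (2.6, 3.0) to (4.0, 5.0), the white cube covered √(1.4² + 2.0²) ≈ 2.4 units.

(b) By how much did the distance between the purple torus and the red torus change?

-2.5

They were about 5.0 units apart before and 2.5 after — 2.5 units closer together.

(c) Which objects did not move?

the yellow cube and the red torus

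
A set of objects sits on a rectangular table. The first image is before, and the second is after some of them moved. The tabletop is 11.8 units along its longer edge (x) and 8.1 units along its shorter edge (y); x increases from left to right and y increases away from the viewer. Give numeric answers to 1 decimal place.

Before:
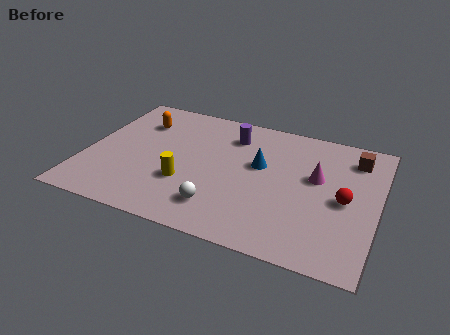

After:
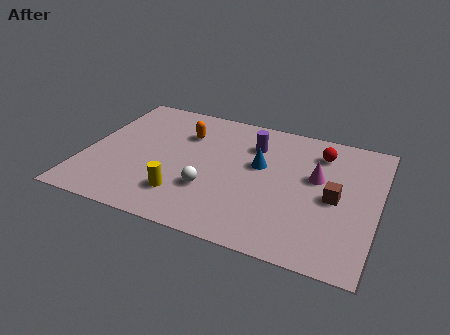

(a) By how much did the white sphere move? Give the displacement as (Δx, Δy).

(-0.5, 0.9)

From the two frames, the white sphere sits at roughly (5.7, 1.7) before and (5.2, 2.6) after.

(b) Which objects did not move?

the blue cone and the magenta cone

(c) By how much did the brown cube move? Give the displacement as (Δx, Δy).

(-0.6, -2.7)

The brown cube started near (10.7, 6.5) and ended near (10.1, 3.8).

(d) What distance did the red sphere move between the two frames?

2.9

The red sphere was near (10.5, 3.8) before and (9.3, 6.4) after, so it travelled √(1.2² + 2.6²) ≈ 2.9 units.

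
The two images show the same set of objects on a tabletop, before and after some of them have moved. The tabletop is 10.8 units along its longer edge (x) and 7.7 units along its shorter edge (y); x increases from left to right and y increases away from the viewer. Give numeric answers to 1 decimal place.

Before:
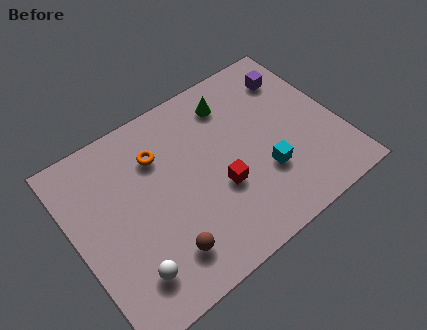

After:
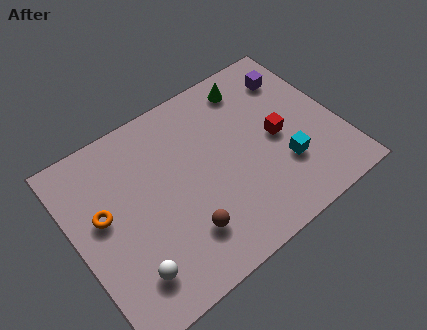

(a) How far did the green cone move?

0.9

From (6.9, 6.2) to (7.8, 6.5), the green cone covered √(0.9² + 0.3²) ≈ 0.9 units.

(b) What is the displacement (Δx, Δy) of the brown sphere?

(0.9, 0.3)

The brown sphere was at about (3.1, 1.6) and moved to about (4.0, 1.9).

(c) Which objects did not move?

the purple cube and the white sphere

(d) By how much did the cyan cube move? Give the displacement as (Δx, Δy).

(0.8, -0.1)

The cyan cube was at about (7.5, 2.5) and moved to about (8.3, 2.4).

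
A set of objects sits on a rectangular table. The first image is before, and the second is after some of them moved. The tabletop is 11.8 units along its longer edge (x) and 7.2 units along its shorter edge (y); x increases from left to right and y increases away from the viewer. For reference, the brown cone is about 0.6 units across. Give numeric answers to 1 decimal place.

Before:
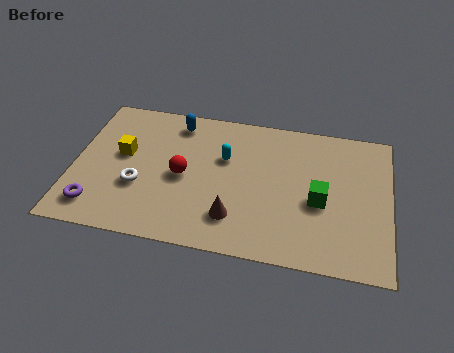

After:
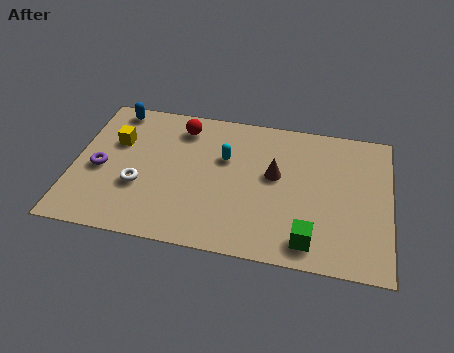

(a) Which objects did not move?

the white torus and the cyan capsule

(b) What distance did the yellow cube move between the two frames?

0.7

The yellow cube was near (1.8, 4.1) before and (1.5, 4.7) after, so it travelled √(0.3² + 0.6²) ≈ 0.7 units.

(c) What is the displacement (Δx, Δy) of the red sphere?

(-0.2, 2.5)

The red sphere started near (4.1, 3.4) and ended near (3.9, 5.9).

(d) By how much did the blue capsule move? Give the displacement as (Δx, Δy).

(-2.4, 0.3)

The blue capsule was at about (3.7, 6.1) and moved to about (1.3, 6.4).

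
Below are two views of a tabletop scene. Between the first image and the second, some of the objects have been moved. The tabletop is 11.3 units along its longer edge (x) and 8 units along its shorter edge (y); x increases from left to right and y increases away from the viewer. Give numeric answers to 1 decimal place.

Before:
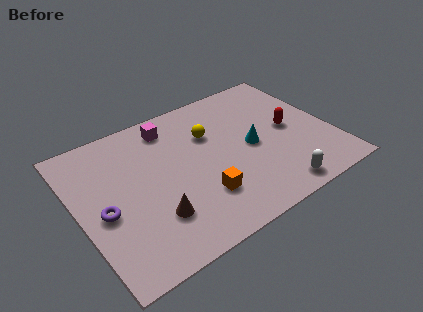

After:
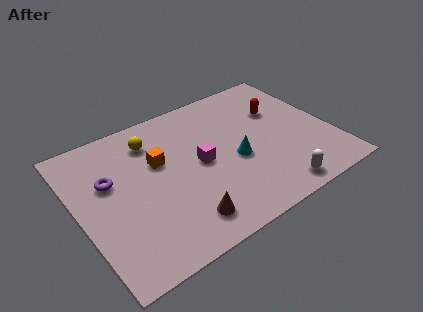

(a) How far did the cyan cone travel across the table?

0.9

The cyan cone moved from about (7.7, 3.8) to (6.9, 3.4), a distance of √(0.8² + 0.4²) ≈ 0.9.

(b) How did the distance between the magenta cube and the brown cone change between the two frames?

-1.8

Before: roughly 4.7 units apart; after: 2.9. That's 1.8 units closer together.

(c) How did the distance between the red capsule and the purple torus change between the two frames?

-0.7

They were about 8.5 units apart before and 7.8 after — 0.7 units closer together.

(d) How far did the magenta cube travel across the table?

2.8

The magenta cube was near (4.5, 6.7) before and (5.4, 4.0) after, so it travelled √(0.9² + 2.7²) ≈ 2.8 units.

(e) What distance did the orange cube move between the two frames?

3.1

The orange cube was near (5.1, 2.2) before and (3.7, 5.0) after, so it travelled √(1.4² + 2.8²) ≈ 3.1 units.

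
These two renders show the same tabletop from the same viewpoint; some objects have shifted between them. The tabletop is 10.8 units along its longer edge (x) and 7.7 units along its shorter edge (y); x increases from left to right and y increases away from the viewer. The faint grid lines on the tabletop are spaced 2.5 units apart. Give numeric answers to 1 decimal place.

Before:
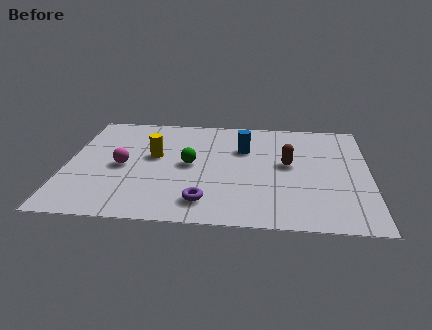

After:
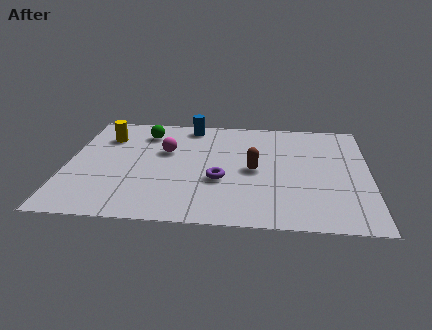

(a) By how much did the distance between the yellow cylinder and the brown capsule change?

+1.0

Before: roughly 4.8 units apart; after: 5.8. That's 1.0 units further apart.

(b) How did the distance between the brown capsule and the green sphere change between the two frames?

+1.2

They were about 3.5 units apart before and 4.7 after — 1.2 units further apart.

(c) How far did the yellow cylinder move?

2.2

The yellow cylinder moved from about (3.1, 4.4) to (1.3, 5.7), a distance of √(1.8² + 1.3²) ≈ 2.2.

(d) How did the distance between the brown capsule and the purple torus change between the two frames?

-2.6

They were about 4.0 units apart before and 1.4 after — 2.6 units closer together.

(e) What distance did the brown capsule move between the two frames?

1.3

The brown capsule moved from about (7.9, 4.2) to (6.7, 3.7), a distance of √(1.2² + 0.5²) ≈ 1.3.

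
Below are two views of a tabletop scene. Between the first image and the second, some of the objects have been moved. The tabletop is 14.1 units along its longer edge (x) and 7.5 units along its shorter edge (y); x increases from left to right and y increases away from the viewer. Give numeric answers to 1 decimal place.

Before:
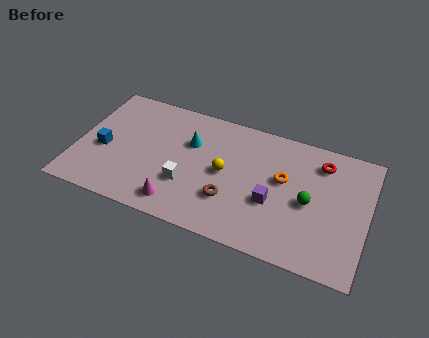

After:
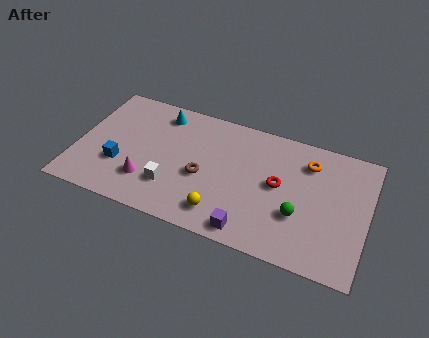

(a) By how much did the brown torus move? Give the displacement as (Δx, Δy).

(-1.4, 0.9)

The brown torus was at about (7.6, 2.3) and moved to about (6.2, 3.2).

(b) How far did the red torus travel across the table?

2.8

The red torus was near (11.7, 6.0) before and (9.8, 4.0) after, so it travelled √(1.9² + 2.0²) ≈ 2.8 units.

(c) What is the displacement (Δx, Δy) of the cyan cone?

(-1.6, 1.3)

From the two frames, the cyan cone sits at roughly (5.4, 5.0) before and (3.8, 6.3) after.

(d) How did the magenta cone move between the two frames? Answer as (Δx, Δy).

(-1.6, 0.8)

The magenta cone was at about (5.2, 1.2) and moved to about (3.6, 2.0).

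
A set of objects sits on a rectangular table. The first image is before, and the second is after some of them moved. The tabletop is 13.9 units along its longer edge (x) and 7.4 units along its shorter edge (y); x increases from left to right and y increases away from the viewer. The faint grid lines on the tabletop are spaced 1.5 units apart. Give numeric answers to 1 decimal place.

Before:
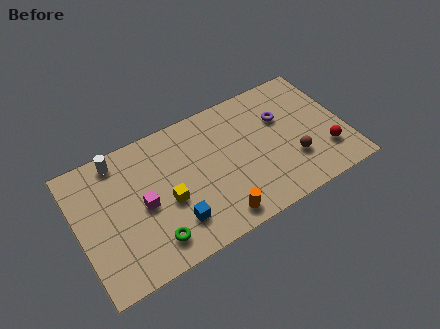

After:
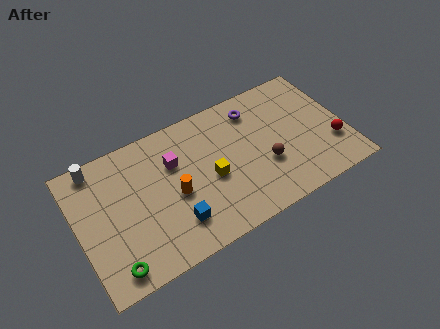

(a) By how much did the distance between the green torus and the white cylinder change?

+0.4

The distance was about 5.2 in the first image and 5.6 in the second, so they moved 0.4 units further apart.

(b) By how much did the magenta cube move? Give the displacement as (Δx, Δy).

(1.8, 1.5)

From the two frames, the magenta cube sits at roughly (3.3, 3.5) before and (5.1, 5.0) after.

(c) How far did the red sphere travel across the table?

0.5

From (12.7, 2.0) to (13.1, 2.3), the red sphere covered √(0.4² + 0.3²) ≈ 0.5 units.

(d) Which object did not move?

the blue cube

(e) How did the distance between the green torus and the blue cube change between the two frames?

+2.1

The distance was about 1.3 in the first image and 3.4 in the second, so they moved 2.1 units further apart.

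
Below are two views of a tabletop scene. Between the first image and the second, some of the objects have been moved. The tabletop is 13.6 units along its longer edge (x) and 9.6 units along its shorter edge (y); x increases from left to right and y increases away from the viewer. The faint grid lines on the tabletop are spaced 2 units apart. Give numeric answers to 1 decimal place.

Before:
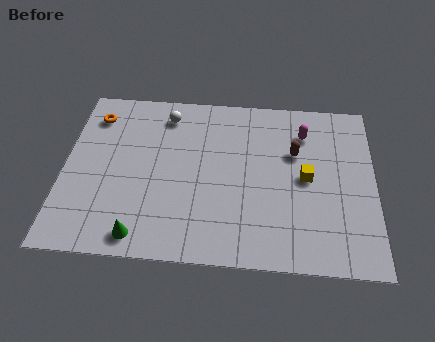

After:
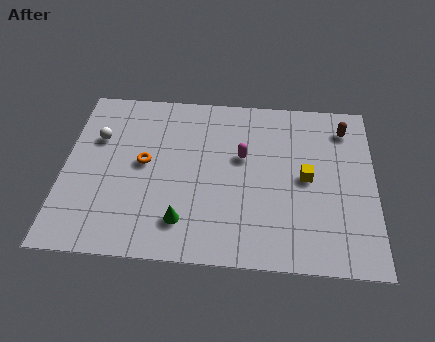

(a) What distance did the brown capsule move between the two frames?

2.7

The brown capsule moved from about (10.1, 6.2) to (12.3, 7.8), a distance of √(2.2² + 1.6²) ≈ 2.7.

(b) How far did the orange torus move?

3.5

The orange torus was near (1.2, 7.7) before and (3.5, 5.1) after, so it travelled √(2.3² + 2.6²) ≈ 3.5 units.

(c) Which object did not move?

the yellow cube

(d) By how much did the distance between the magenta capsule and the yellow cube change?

+0.4

The distance was about 2.6 in the first image and 3.0 in the second, so they moved 0.4 units further apart.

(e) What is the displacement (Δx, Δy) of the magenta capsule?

(-2.7, -1.6)

From the two frames, the magenta capsule sits at roughly (10.5, 7.4) before and (7.8, 5.8) after.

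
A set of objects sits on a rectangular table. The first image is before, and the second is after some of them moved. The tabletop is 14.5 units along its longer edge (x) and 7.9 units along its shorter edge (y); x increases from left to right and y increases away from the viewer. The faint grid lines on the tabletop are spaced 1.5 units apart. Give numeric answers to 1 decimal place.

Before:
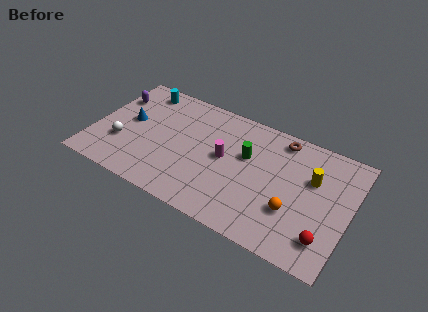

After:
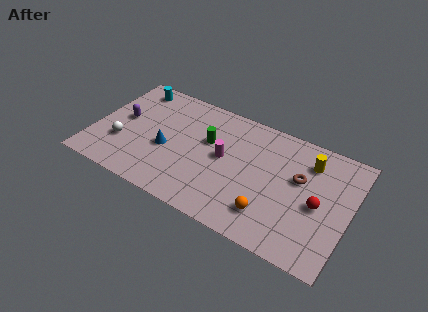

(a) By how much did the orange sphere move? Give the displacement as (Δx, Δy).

(-1.2, -0.8)

The orange sphere started near (11.5, 2.6) and ended near (10.3, 1.8).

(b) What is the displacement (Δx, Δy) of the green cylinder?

(-2.2, 0.0)

The green cylinder started near (8.6, 4.9) and ended near (6.4, 4.9).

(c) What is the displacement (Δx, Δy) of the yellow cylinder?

(-0.3, 1.0)

The yellow cylinder started near (12.3, 5.1) and ended near (12.0, 6.1).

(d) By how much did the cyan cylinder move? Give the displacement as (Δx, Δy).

(-0.5, 0.0)

The cyan cylinder started near (2.2, 6.8) and ended near (1.7, 6.8).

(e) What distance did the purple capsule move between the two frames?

1.6

The purple capsule moved from about (0.8, 5.7) to (1.5, 4.3), a distance of √(0.7² + 1.4²) ≈ 1.6.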